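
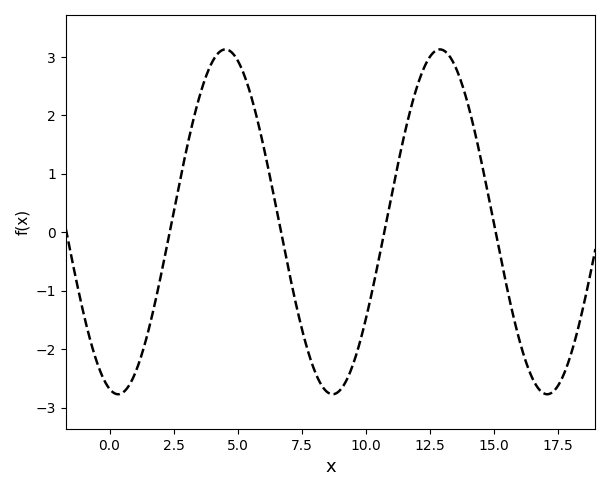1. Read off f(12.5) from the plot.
3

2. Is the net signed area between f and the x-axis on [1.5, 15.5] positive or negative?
positive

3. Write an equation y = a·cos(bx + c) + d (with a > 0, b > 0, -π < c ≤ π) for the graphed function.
y = 2.95cos(0.75x + 2.89) + 0.18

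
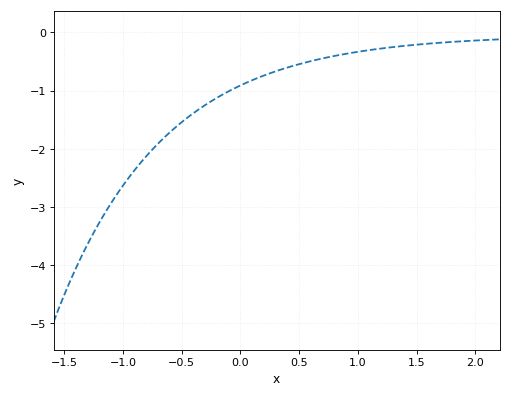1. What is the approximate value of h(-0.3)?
-1.25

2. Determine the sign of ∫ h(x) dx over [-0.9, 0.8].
negative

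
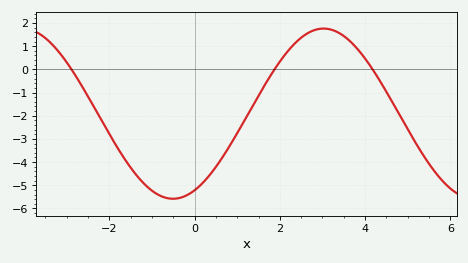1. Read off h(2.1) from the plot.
0.585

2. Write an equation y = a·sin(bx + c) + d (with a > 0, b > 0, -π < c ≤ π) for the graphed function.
y = 3.67sin(0.89x - 1.12) - 1.91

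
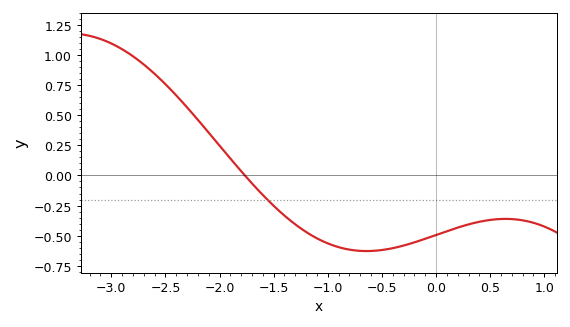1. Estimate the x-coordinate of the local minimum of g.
-0.6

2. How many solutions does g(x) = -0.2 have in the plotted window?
1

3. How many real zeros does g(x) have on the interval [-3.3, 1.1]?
1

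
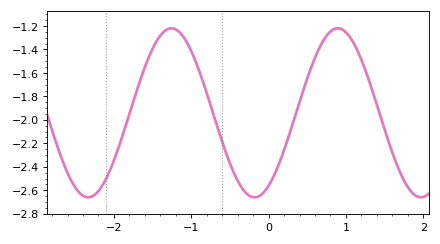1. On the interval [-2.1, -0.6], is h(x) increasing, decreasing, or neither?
neither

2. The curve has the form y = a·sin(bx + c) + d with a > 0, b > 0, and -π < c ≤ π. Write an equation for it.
y = 0.72sin(2.9x - 1) - 1.94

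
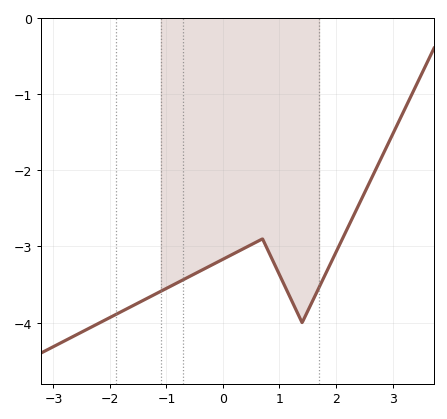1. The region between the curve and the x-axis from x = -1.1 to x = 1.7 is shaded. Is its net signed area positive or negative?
negative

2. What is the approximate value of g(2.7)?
-1.99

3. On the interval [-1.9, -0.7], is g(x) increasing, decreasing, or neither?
increasing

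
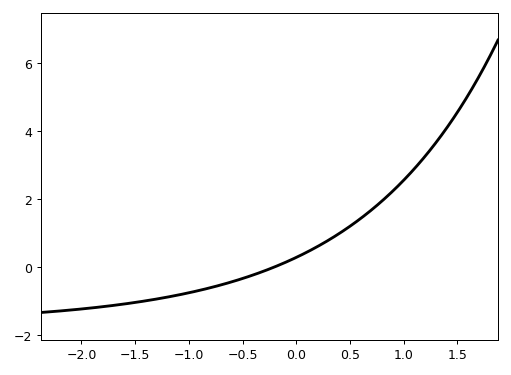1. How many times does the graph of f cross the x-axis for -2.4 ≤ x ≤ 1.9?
1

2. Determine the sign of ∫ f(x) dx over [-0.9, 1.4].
positive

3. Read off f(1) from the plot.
2.6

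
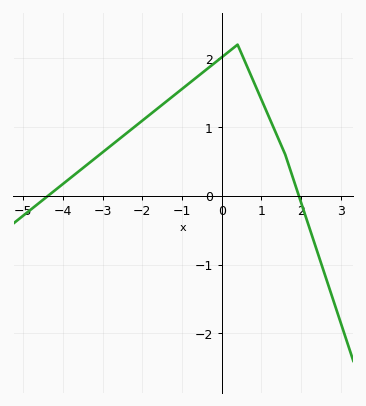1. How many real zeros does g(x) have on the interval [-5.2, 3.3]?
2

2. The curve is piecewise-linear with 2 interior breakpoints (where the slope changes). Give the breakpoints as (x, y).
(0.4, 2.2); (1.6, 0.6)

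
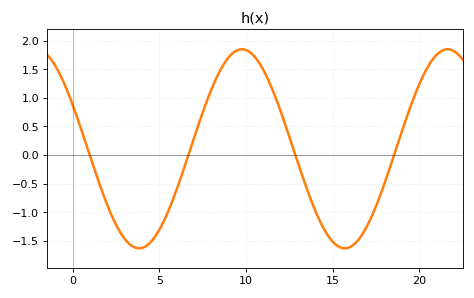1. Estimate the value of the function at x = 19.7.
1.05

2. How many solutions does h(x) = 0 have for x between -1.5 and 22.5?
4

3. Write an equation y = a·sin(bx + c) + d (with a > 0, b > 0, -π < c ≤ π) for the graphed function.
y = 1.74sin(0.53x + 2.7) + 0.11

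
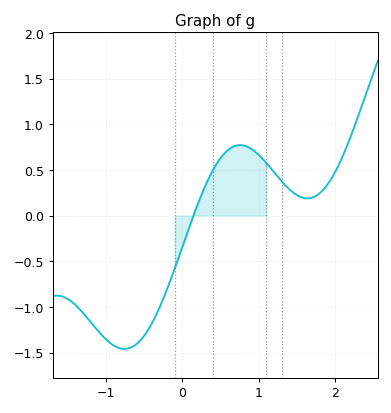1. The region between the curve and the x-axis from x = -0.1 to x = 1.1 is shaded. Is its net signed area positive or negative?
positive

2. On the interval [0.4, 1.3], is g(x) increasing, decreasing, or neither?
neither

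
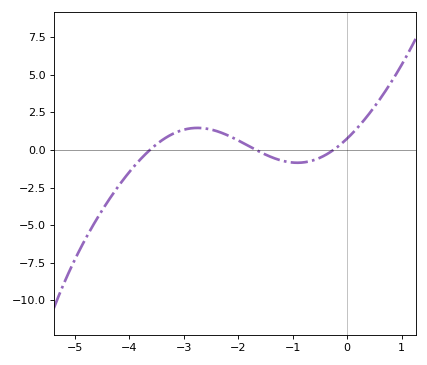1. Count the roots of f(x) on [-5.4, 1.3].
3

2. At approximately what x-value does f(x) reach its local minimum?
-0.914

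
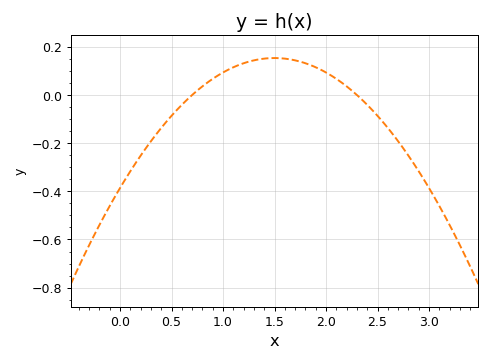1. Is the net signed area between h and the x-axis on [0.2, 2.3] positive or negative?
positive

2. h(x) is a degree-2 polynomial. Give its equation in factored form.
y = -0.24(x - 0.7)(x - 2.3)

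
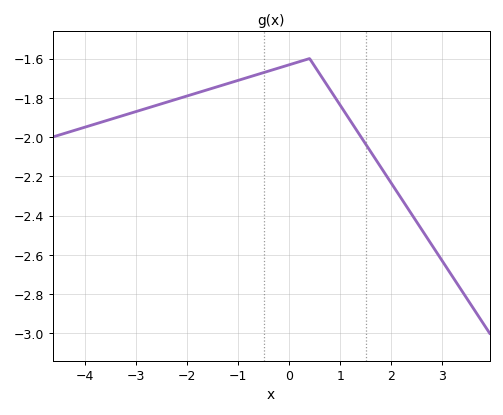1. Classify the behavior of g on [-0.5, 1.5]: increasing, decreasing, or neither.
neither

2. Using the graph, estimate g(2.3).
-2.35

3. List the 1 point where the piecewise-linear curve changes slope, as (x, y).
(0.4, -1.6)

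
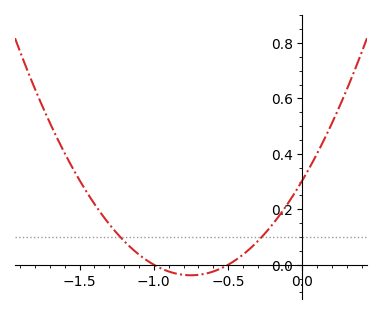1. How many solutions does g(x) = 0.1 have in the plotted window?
2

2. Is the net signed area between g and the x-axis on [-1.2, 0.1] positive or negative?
positive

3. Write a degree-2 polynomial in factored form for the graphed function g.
y = 0.61(x + 1)(x + 0.5)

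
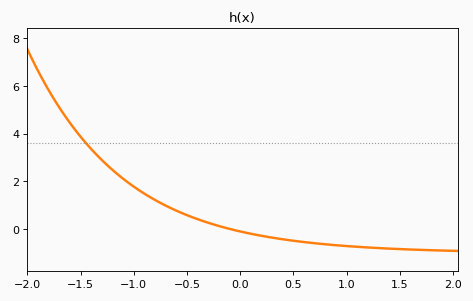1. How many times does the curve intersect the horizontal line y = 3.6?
1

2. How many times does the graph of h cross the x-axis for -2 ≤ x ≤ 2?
1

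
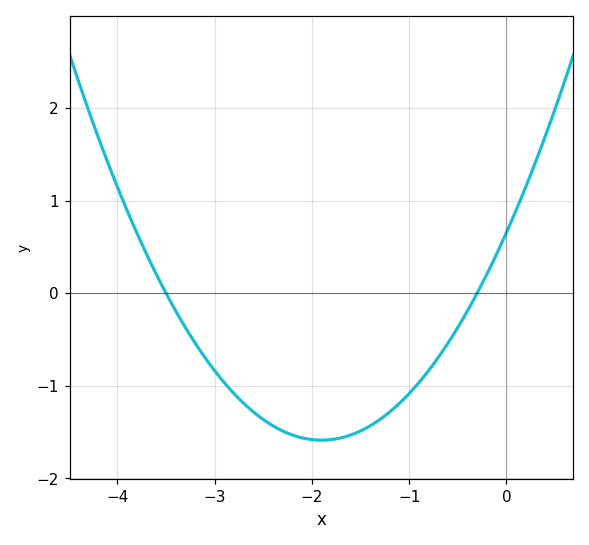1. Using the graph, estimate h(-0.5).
-0.372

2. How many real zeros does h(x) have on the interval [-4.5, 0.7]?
2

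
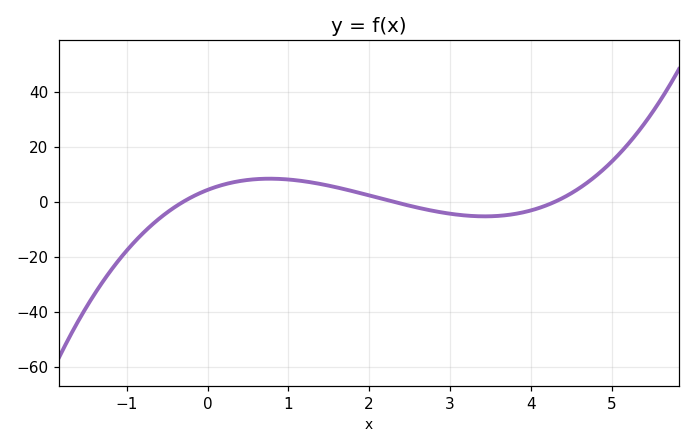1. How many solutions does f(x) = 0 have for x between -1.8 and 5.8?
3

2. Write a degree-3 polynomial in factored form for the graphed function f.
y = 1.45(x + 0.3)(x - 2.3)(x - 4.3)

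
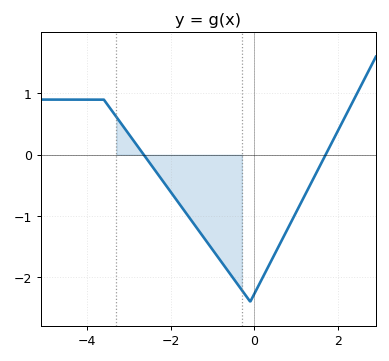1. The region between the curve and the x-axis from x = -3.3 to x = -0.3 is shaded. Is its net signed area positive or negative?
negative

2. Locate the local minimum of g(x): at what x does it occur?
0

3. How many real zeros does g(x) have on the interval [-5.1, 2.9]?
2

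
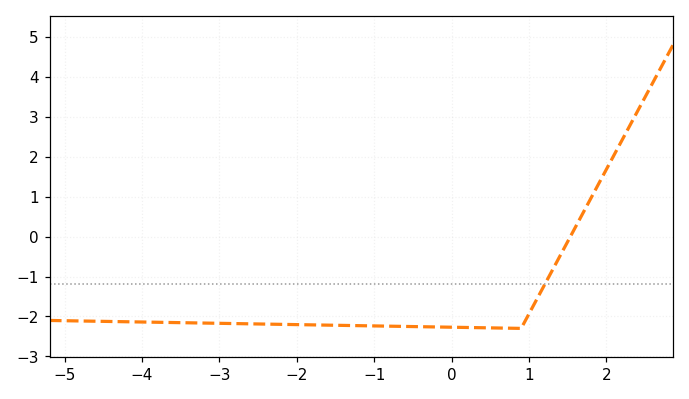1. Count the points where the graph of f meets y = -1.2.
1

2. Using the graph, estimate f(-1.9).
-2.21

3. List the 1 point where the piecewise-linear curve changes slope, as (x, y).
(0.9, -2.3)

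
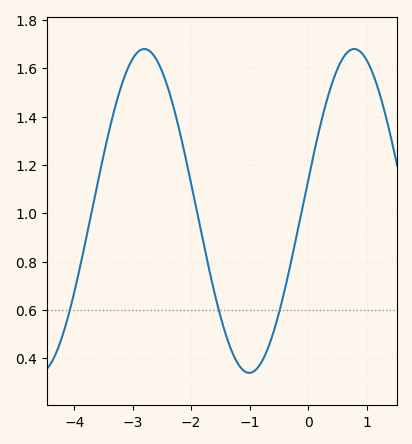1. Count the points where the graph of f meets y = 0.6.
3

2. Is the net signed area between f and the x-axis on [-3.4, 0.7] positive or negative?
positive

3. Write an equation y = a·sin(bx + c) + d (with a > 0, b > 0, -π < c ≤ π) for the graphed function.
y = 0.67sin(1.8x + 0.19) + 1.01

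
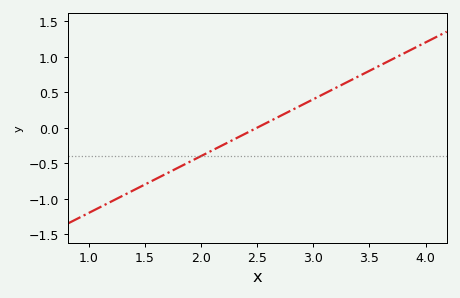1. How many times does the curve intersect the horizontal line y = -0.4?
1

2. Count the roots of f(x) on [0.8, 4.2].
1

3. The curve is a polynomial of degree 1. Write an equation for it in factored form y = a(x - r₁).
y = 0.8(x - 2.5)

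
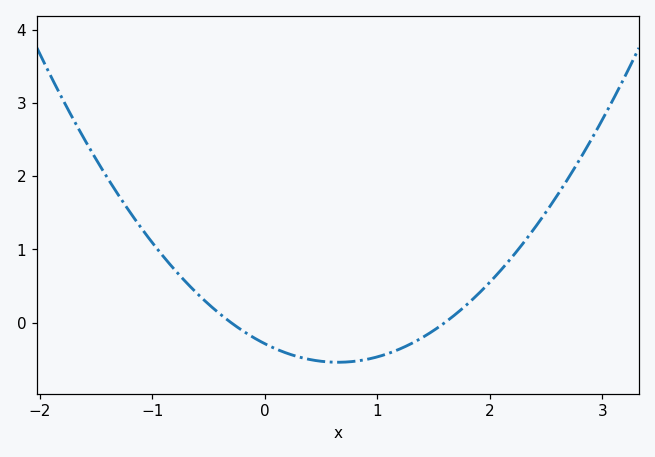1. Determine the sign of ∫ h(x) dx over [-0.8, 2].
negative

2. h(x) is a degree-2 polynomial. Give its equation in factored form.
y = 0.6(x + 0.3)(x - 1.6)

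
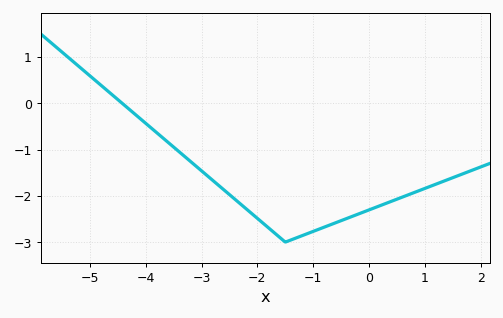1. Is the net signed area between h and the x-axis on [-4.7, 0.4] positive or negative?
negative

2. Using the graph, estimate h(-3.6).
-0.843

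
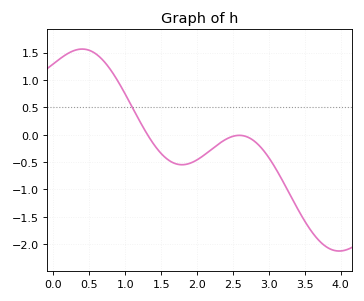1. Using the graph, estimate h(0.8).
1.2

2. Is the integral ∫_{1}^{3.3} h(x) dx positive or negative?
negative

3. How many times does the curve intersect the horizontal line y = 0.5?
1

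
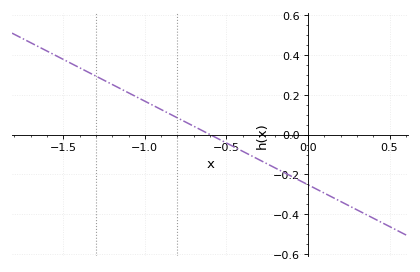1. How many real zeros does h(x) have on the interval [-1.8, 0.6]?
1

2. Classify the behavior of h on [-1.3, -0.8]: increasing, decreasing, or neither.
decreasing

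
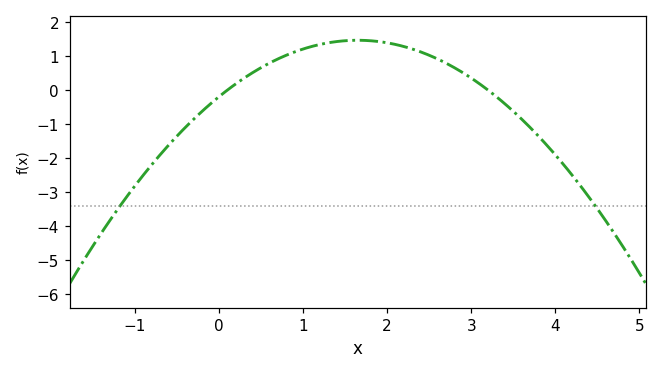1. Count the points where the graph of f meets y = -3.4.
2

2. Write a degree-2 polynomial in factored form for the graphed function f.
y = -0.61(x - 0.1)(x - 3.2)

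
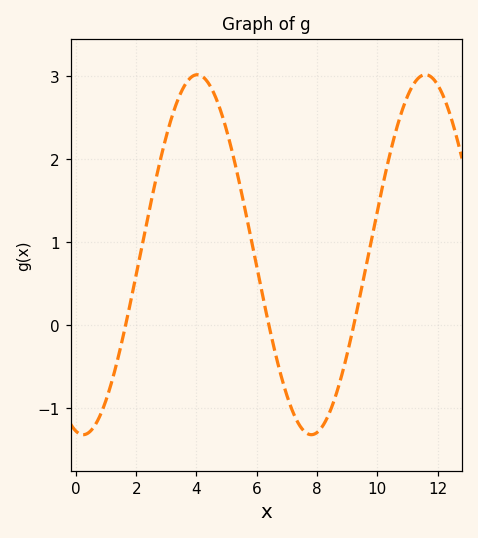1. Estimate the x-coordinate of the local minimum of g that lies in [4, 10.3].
7.8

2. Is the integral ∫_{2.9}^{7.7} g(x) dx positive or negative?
positive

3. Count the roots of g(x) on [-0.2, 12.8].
3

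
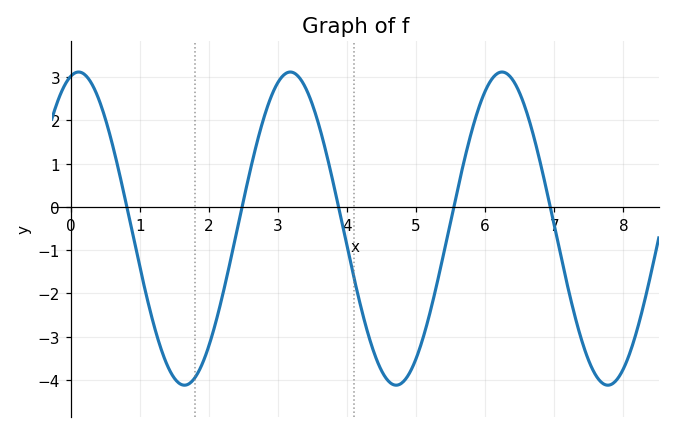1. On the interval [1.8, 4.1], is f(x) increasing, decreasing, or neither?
neither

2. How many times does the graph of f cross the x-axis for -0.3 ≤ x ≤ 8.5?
5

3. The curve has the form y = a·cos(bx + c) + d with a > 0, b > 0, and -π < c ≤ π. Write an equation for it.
y = 3.62cos(2x - 0.23) - 0.5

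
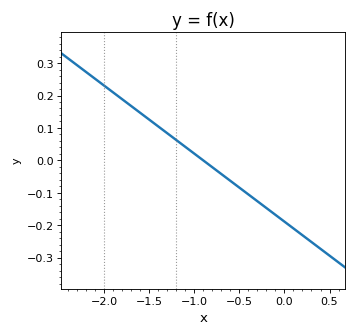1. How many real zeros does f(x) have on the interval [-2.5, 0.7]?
1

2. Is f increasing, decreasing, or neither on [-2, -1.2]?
decreasing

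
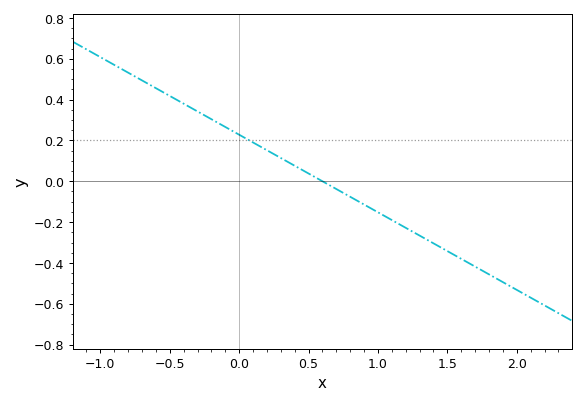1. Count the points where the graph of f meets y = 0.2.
1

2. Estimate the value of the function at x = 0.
0.228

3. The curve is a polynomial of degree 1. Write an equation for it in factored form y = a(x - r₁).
y = -0.38(x - 0.6)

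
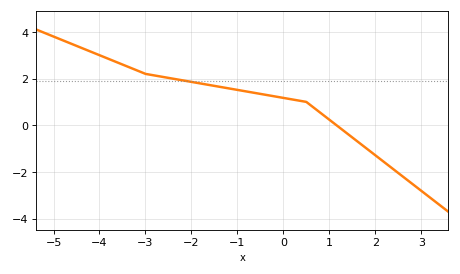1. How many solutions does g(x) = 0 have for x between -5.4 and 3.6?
1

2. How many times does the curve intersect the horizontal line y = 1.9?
1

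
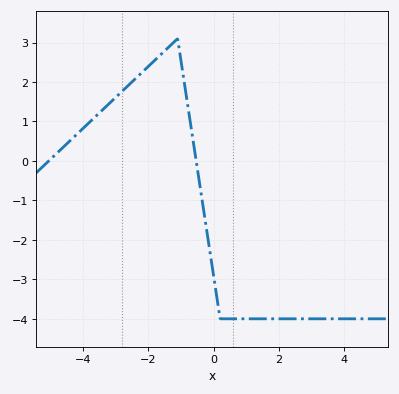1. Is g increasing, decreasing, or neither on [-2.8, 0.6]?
neither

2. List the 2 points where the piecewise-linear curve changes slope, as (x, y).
(-1.1, 3.1); (0.2, -4)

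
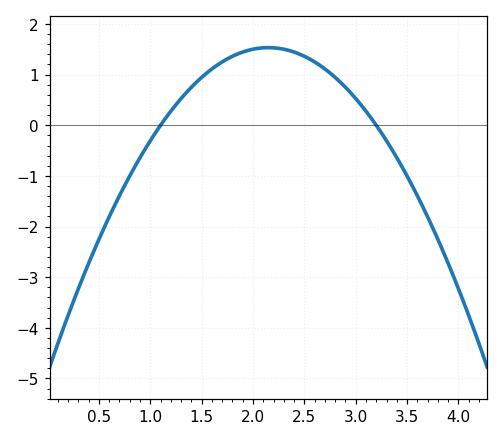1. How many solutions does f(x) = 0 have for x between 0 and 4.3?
2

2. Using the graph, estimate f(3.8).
-2.3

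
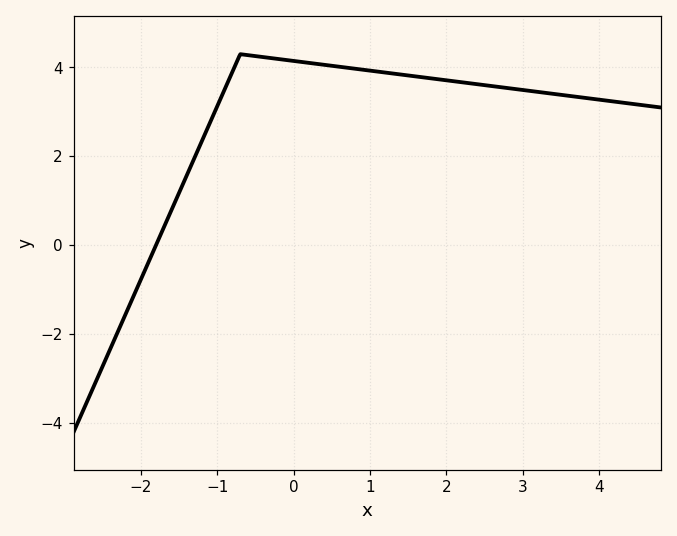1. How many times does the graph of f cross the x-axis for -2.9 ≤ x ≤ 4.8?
1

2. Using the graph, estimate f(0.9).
3.95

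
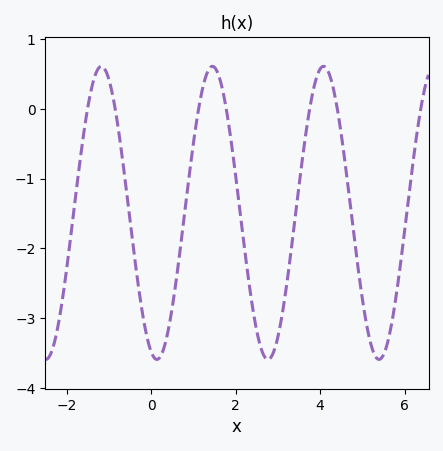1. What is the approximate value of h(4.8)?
-1.8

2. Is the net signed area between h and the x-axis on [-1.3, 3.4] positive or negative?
negative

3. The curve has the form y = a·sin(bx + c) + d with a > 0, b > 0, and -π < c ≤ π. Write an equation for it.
y = 2.1sin(2.39x - 1.9) - 1.49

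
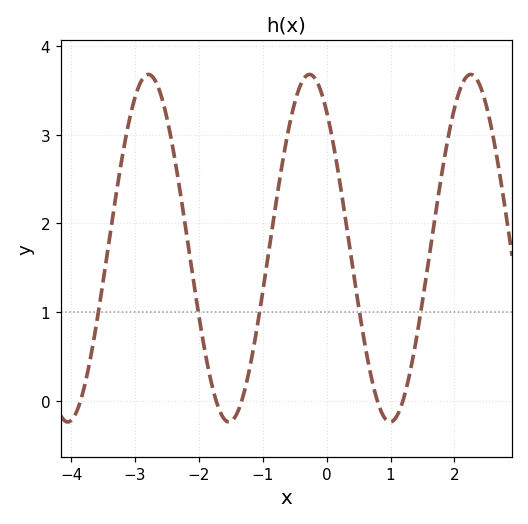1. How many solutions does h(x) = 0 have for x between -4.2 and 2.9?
5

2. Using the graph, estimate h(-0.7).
2.7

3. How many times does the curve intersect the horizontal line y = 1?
5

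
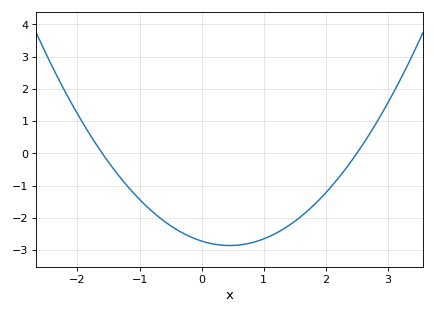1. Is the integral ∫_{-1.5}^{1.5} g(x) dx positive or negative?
negative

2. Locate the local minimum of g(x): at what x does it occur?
0.5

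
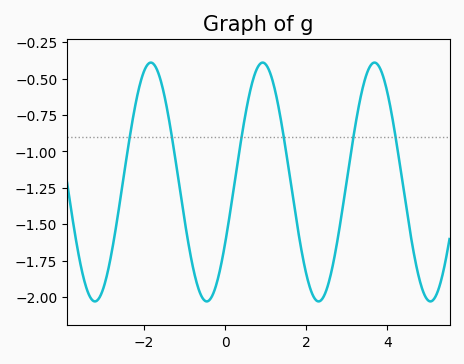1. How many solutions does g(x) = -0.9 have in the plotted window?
6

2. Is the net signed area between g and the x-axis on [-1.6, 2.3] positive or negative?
negative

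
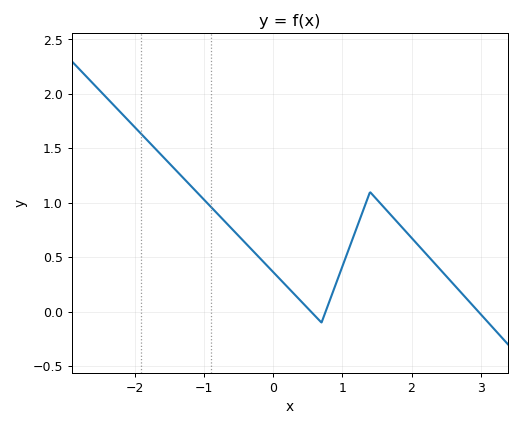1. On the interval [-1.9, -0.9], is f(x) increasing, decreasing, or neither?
decreasing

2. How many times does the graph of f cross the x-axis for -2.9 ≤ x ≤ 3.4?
3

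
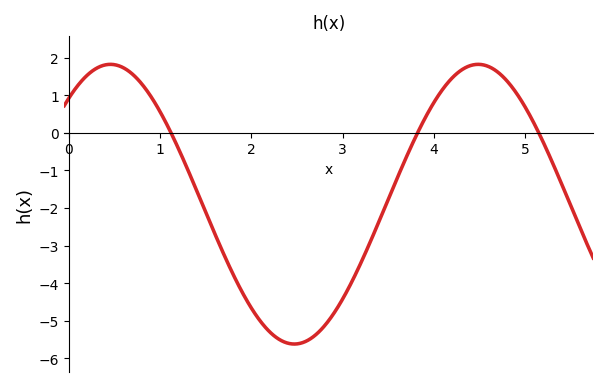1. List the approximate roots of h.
1.12, 3.82, 5.15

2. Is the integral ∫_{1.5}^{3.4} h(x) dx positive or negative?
negative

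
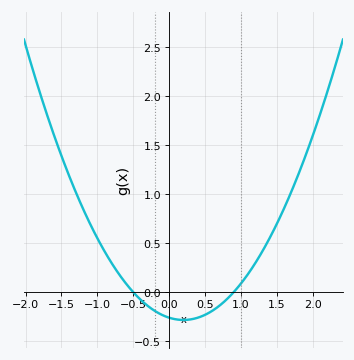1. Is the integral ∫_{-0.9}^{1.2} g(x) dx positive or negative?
negative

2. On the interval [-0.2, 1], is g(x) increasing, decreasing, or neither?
neither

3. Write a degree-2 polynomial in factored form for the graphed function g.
y = 0.58(x + 0.5)(x - 0.9)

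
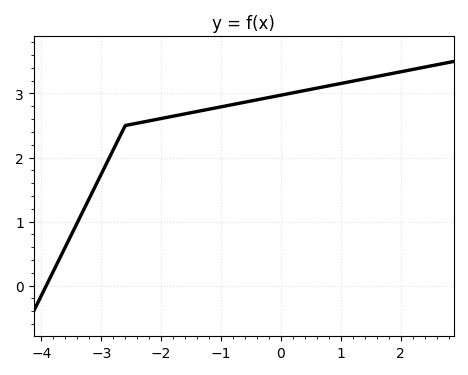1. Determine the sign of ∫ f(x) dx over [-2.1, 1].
positive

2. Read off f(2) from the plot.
3.3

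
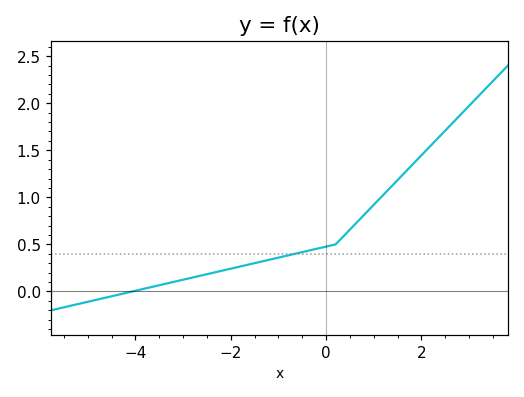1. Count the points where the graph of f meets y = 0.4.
1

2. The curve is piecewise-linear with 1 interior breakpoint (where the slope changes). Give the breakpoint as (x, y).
(0.2, 0.5)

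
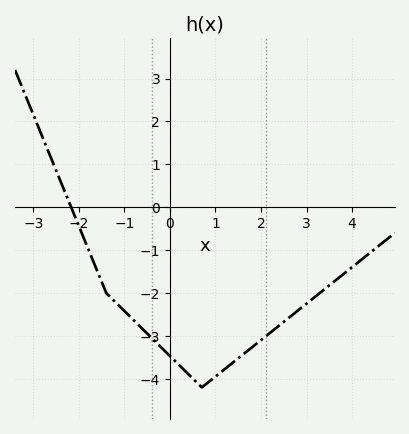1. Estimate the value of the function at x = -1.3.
-2.1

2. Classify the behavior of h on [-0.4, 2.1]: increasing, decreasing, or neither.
neither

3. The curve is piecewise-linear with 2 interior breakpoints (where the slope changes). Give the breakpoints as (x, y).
(-1.4, -2); (0.7, -4.2)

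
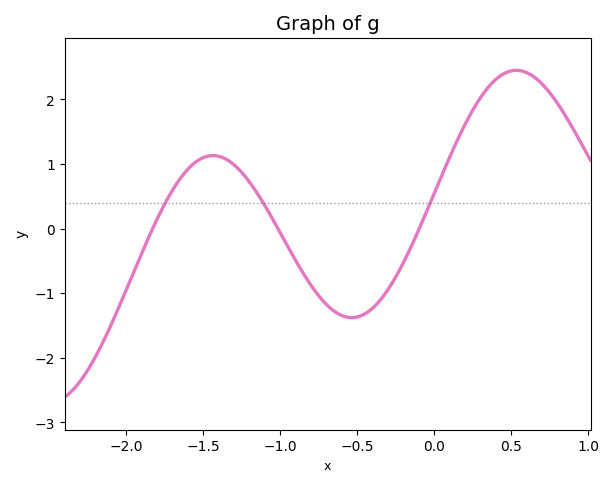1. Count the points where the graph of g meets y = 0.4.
3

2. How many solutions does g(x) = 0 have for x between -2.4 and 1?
3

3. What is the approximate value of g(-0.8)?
-0.873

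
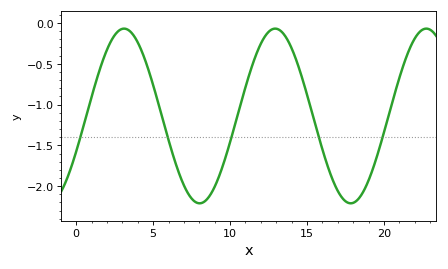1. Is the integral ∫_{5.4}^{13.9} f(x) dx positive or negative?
negative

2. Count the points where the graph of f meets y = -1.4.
5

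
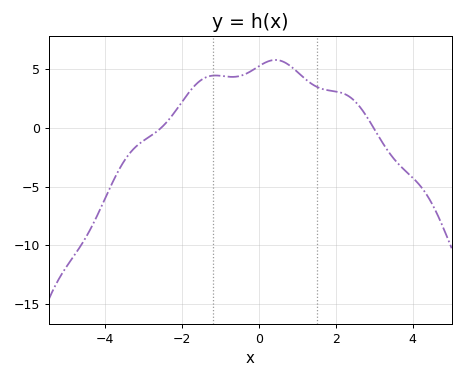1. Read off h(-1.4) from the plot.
4.28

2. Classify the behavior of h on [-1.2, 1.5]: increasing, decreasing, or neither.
neither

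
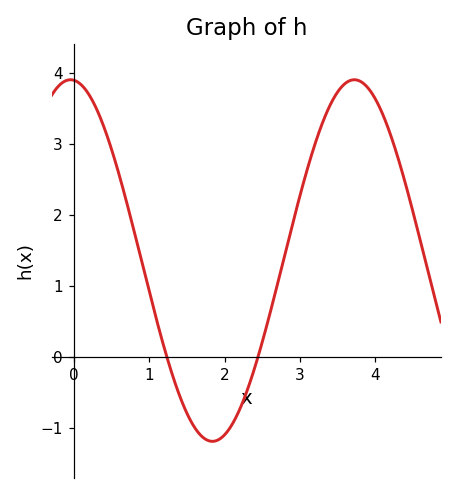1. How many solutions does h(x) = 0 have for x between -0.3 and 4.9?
2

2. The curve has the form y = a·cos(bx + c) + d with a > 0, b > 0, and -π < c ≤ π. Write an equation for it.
y = 2.55cos(1.67x + 0.07) + 1.36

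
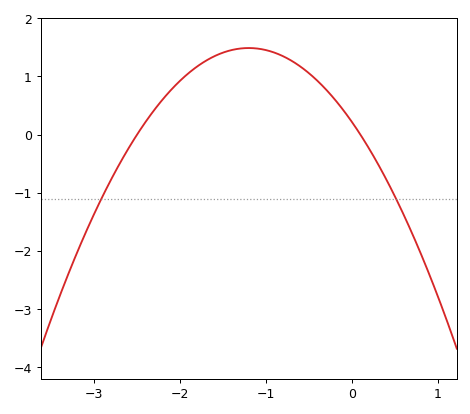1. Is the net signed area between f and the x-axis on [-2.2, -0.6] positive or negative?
positive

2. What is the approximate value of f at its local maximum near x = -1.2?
1.49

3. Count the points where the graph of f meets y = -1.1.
2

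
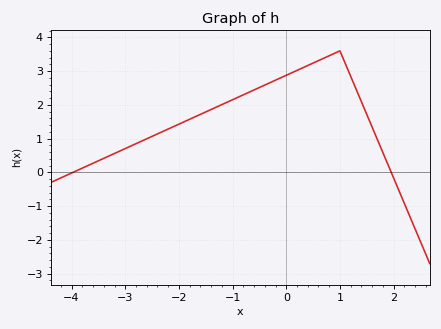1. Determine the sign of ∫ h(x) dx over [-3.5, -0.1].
positive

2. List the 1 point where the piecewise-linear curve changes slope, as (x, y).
(1, 3.6)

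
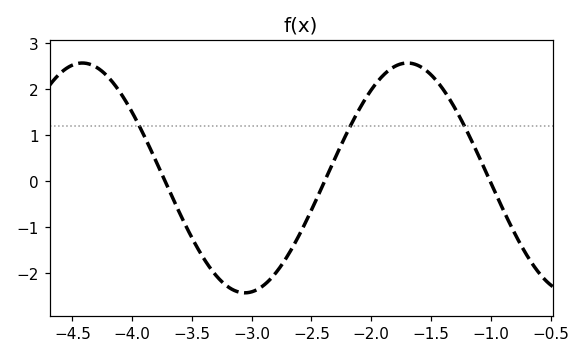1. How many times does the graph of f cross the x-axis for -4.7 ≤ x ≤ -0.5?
3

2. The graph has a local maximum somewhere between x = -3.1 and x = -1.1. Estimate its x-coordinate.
-1.7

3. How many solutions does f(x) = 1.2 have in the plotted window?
3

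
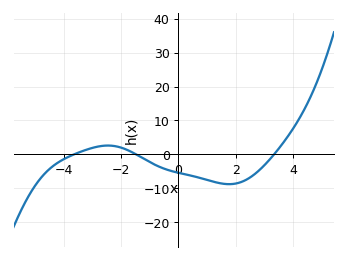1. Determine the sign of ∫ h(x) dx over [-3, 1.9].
negative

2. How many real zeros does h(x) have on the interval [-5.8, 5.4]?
3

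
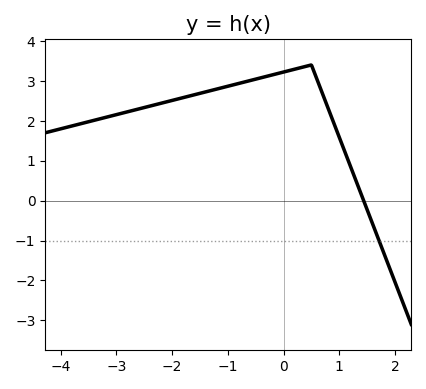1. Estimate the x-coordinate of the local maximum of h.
0.5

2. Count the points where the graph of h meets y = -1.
1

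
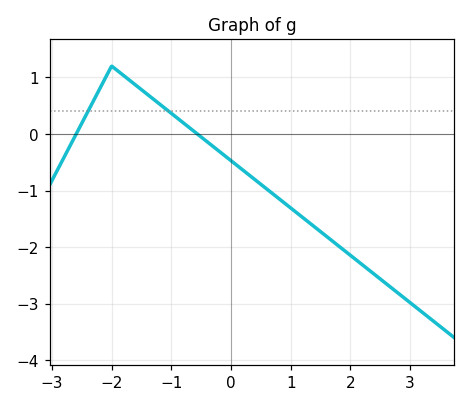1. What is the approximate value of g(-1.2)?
0.5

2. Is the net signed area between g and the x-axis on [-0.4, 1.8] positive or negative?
negative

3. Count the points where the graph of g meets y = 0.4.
2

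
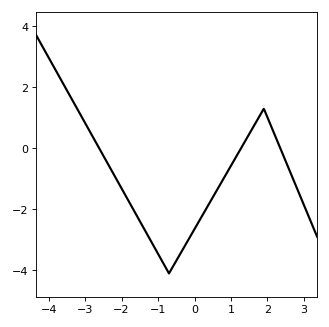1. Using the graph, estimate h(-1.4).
-2.6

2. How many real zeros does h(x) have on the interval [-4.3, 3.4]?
3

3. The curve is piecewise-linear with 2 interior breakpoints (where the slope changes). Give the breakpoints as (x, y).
(-0.7, -4.1); (1.9, 1.3)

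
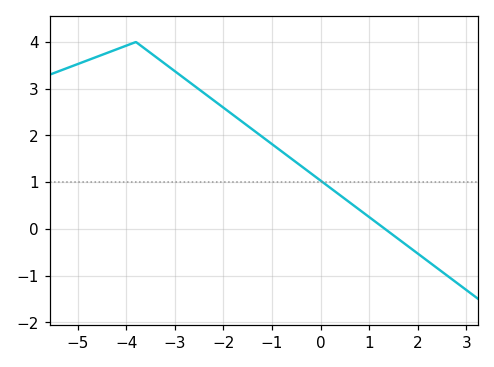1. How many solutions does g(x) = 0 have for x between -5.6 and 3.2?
1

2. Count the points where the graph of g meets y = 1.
1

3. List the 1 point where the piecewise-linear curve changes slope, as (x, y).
(-3.8, 4)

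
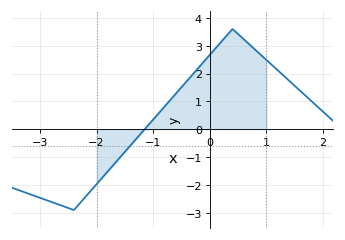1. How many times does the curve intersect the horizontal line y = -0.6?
1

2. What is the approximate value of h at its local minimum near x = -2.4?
-2.9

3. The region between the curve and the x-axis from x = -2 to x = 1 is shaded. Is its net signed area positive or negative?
positive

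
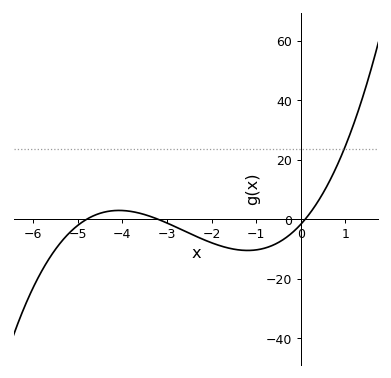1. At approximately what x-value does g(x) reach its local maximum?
-4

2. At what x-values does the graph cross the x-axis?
-4.8, -3.2, 0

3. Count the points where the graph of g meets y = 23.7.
1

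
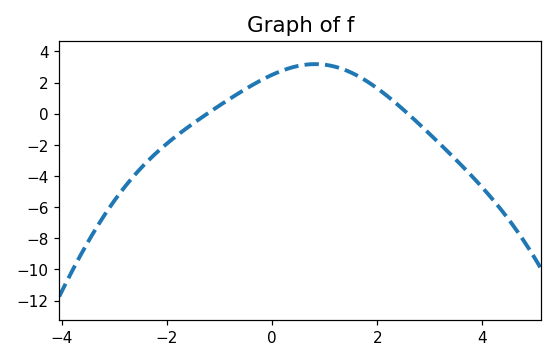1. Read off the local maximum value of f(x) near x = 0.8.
3.2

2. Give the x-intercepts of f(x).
-1.2, 2.6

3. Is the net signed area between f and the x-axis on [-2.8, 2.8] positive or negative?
positive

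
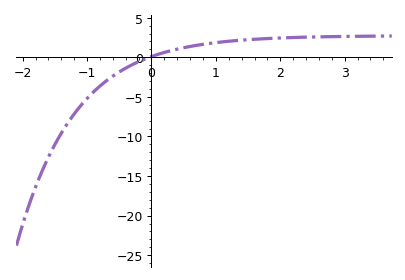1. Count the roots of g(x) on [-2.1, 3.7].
1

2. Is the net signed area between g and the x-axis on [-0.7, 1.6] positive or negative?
positive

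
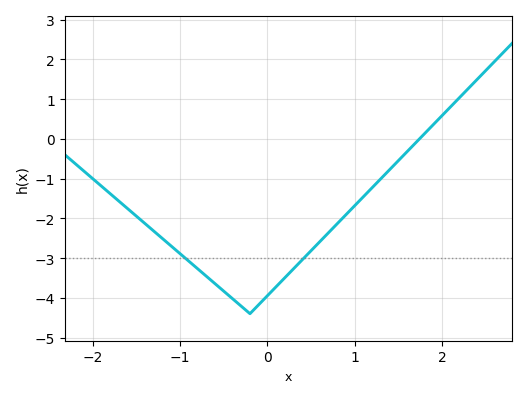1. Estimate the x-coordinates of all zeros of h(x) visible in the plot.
1.7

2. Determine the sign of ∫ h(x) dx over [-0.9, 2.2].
negative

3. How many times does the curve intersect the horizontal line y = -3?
2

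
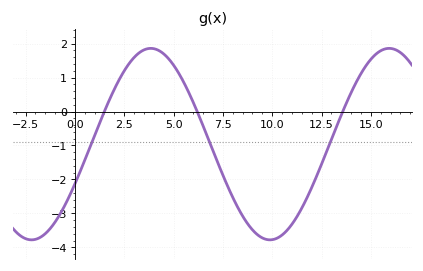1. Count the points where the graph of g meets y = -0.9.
3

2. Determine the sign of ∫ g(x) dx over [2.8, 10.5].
negative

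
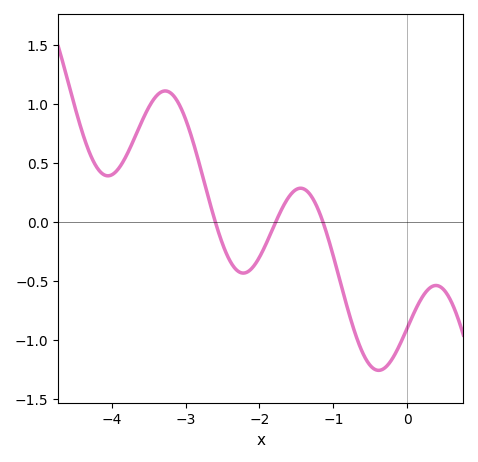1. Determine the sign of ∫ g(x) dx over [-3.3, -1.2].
positive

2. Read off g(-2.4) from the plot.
-0.35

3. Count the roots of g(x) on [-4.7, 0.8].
3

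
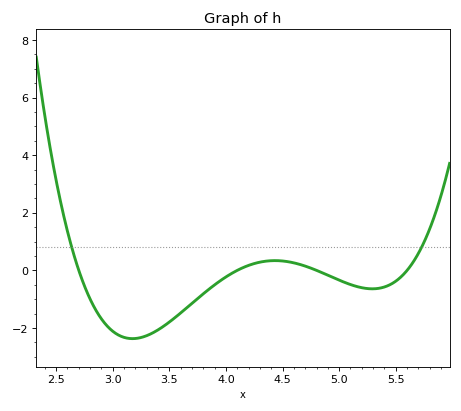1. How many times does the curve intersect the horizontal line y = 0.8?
2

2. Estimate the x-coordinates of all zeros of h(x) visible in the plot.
2.7, 4.1, 4.8, 5.6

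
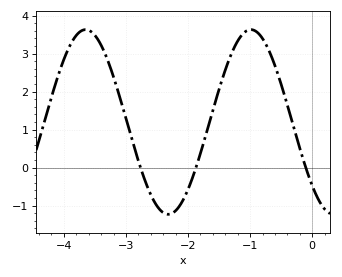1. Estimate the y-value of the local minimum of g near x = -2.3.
-1.23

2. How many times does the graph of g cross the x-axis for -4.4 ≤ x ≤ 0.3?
3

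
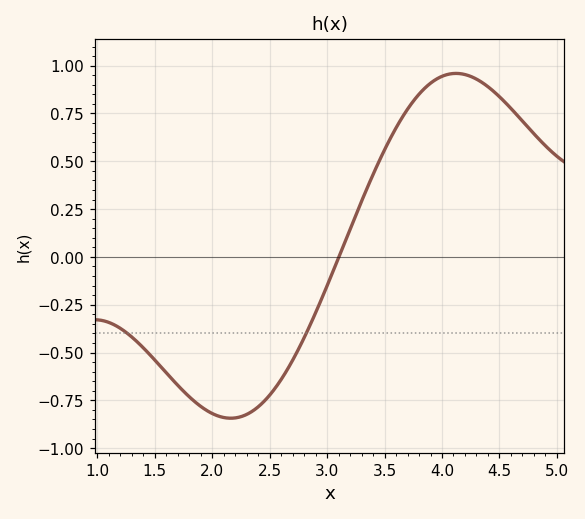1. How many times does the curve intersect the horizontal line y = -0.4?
2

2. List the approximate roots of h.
3.1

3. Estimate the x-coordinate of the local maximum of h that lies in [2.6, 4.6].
4.1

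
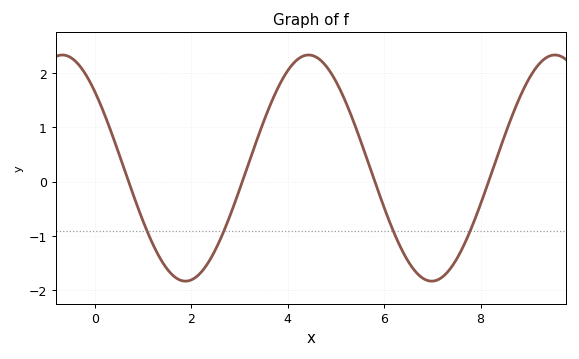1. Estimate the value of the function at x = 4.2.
2.25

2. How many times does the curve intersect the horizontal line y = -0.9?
4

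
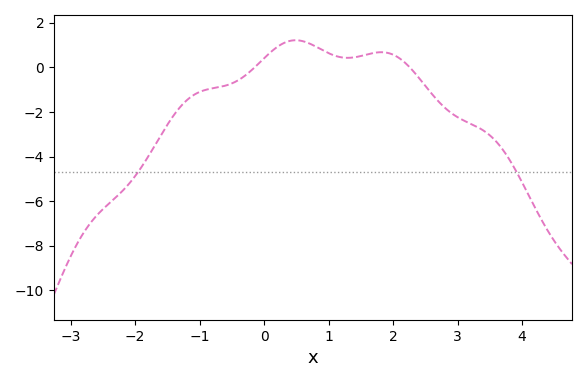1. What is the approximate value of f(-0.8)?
-1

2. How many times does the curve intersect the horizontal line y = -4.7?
2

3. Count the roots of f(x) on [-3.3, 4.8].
2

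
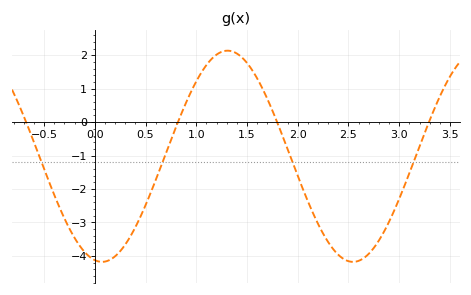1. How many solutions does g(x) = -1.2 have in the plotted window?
4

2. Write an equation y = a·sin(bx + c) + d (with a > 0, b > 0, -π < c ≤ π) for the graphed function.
y = 3.16sin(2.5x - 1.8) - 1.02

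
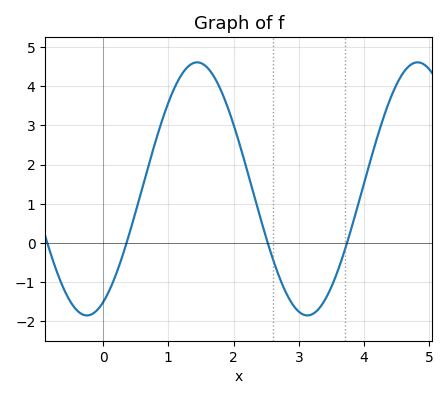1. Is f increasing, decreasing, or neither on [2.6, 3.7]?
neither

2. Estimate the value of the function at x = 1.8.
3.9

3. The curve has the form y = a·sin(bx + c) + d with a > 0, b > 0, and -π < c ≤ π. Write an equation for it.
y = 3.23sin(1.9x - 1.1) + 1.38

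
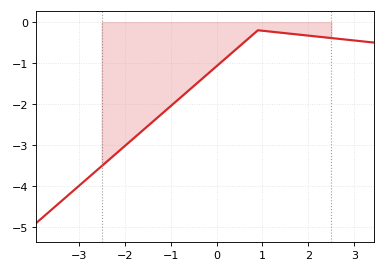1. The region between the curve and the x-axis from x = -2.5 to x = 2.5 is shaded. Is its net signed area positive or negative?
negative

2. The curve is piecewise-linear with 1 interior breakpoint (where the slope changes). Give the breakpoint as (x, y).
(0.9, -0.2)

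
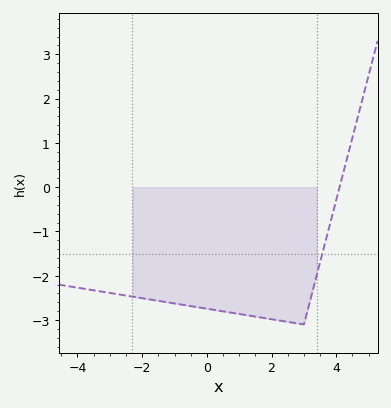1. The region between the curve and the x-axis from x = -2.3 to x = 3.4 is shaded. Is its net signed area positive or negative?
negative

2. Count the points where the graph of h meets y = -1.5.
1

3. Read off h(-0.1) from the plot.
-2.73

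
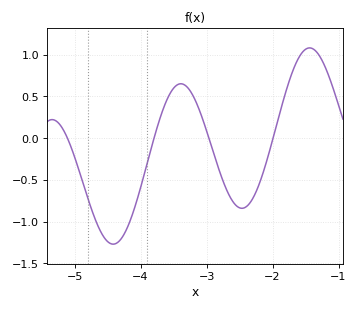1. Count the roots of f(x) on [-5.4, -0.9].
4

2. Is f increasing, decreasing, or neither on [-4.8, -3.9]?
neither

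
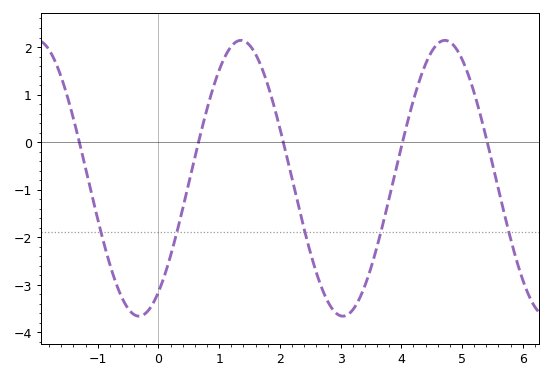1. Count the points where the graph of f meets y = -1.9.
5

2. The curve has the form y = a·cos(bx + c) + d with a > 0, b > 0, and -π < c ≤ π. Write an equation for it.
y = 2.9cos(1.9x - 2.5) - 0.76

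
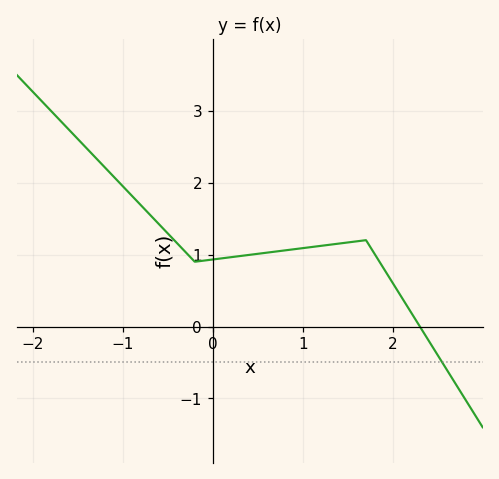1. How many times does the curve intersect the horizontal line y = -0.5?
1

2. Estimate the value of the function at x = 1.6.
1.18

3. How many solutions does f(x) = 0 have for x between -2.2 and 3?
1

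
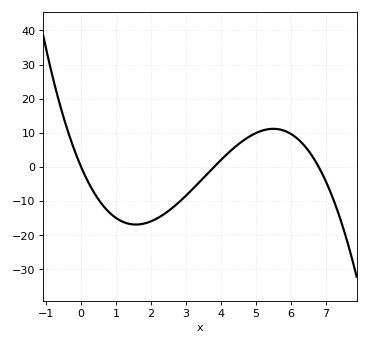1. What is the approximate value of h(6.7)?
2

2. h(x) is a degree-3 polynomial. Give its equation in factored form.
y = -0.92(x - 0)(x - 3.8)(x - 6.8)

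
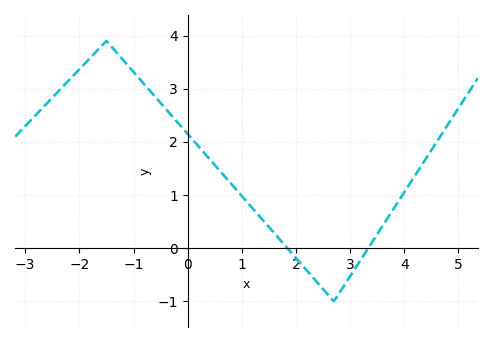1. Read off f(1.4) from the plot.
0.517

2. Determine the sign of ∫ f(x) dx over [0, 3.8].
positive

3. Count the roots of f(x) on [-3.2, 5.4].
2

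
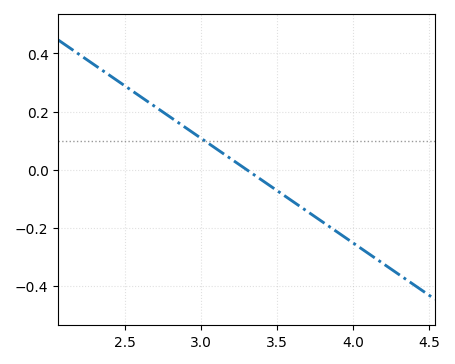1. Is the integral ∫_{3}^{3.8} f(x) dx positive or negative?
negative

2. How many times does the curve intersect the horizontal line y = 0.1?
1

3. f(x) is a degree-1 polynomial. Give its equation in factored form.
y = -0.36(x - 3.3)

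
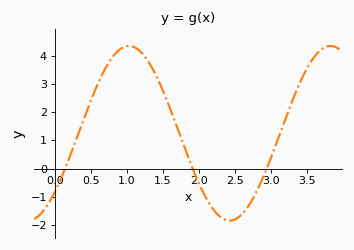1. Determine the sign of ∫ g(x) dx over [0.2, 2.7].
positive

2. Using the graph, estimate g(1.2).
4.1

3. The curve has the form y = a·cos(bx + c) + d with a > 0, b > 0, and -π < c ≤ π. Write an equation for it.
y = 3.09cos(2.2x - 2.3) + 1.25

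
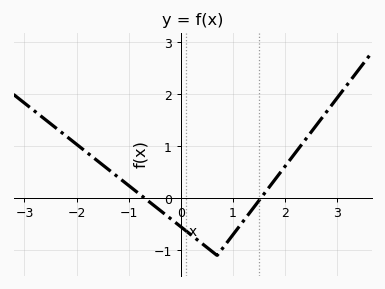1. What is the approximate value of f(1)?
-0.7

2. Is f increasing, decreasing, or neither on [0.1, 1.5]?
neither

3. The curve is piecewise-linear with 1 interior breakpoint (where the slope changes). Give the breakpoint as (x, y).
(0.7, -1.1)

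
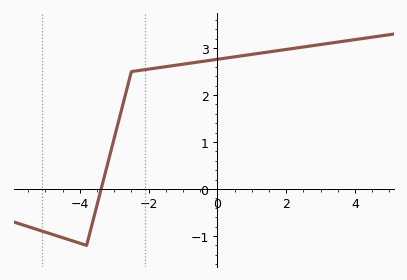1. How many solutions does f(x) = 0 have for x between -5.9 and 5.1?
1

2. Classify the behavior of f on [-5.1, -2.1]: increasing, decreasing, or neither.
neither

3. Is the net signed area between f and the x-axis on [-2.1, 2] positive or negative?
positive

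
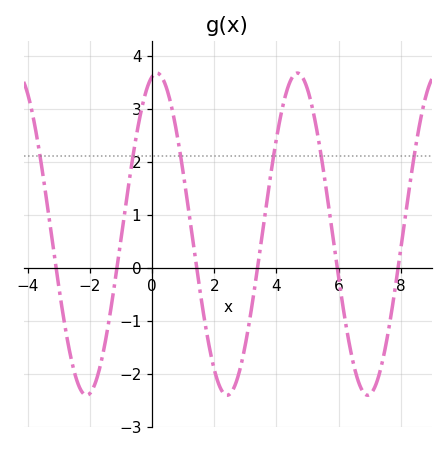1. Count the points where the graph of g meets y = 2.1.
6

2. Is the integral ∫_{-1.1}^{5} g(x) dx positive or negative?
positive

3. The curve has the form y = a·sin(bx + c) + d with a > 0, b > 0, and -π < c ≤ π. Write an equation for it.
y = 3.04sin(1.4x + 1.4) + 0.63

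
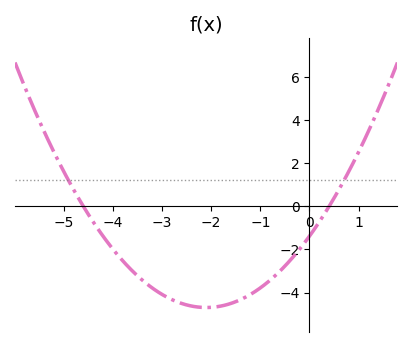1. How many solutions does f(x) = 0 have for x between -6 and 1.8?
2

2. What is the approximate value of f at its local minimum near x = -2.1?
-4.6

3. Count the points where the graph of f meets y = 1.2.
2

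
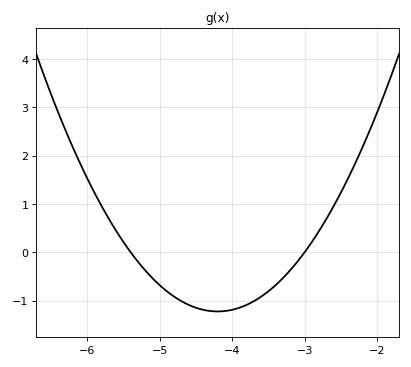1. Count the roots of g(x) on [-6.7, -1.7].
2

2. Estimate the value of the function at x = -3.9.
-1.15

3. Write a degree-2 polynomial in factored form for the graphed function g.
y = 0.85(x + 5.4)(x + 3)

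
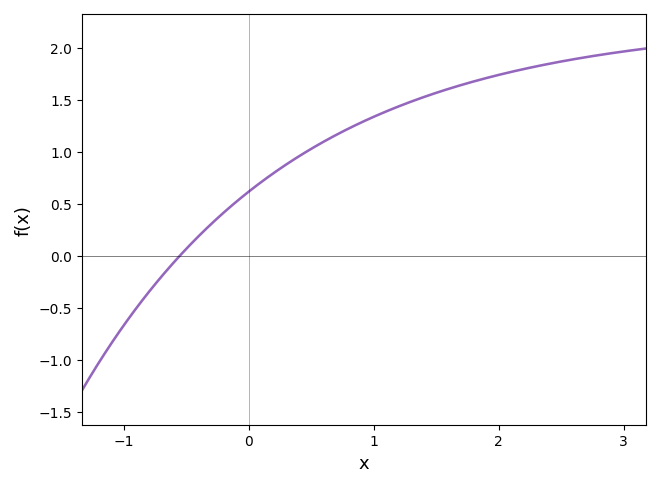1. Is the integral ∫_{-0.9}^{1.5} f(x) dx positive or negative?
positive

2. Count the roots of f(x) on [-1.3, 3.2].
1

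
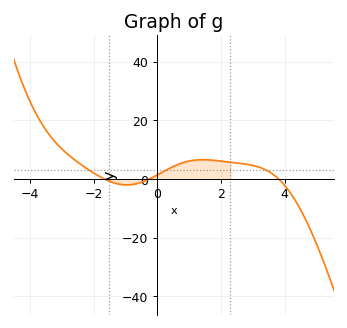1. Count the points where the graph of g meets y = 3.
3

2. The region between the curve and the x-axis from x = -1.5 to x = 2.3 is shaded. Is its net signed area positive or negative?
positive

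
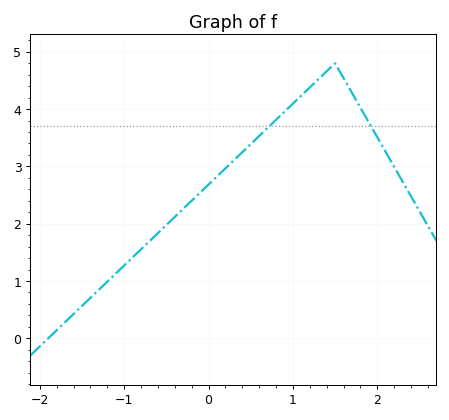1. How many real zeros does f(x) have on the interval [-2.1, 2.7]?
1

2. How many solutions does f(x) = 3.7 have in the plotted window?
2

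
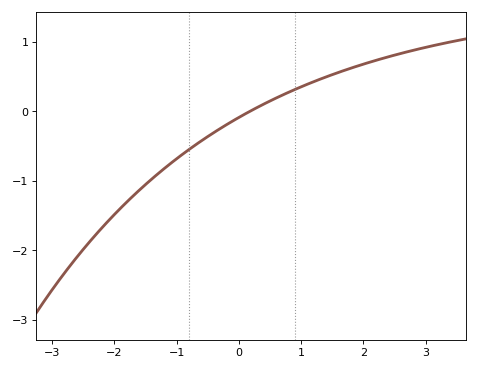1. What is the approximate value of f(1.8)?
0.619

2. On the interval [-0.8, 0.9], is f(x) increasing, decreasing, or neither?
increasing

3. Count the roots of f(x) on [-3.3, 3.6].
1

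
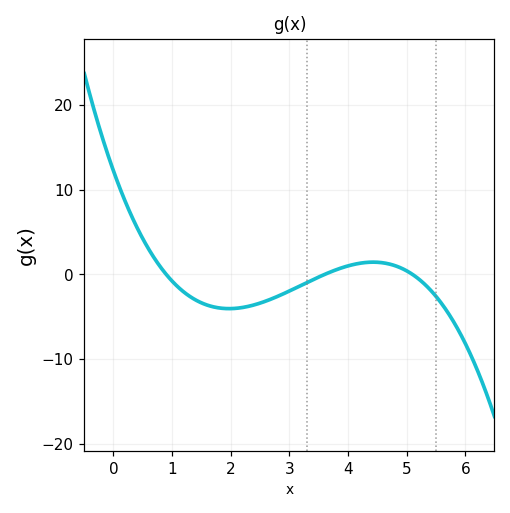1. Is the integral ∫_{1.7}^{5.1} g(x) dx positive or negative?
negative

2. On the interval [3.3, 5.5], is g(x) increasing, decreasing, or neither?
neither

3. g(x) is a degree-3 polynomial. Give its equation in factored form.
y = -0.74(x - 0.9)(x - 3.6)(x - 5.1)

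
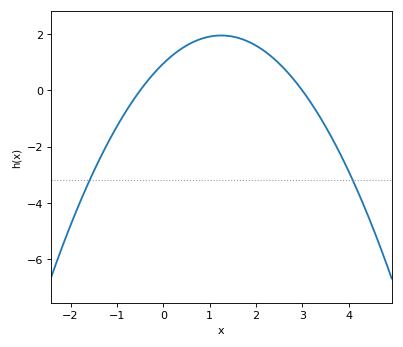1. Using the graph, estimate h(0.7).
1.8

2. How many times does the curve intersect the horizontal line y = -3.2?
2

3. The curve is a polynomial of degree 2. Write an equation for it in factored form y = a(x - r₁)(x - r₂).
y = -0.64(x + 0.5)(x - 3)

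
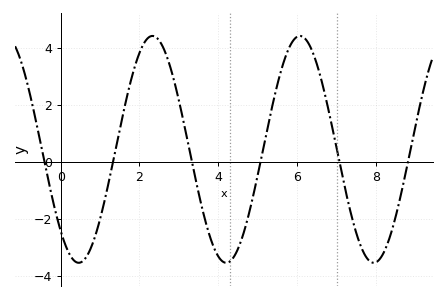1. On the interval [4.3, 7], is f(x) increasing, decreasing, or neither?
neither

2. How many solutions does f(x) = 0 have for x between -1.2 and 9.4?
6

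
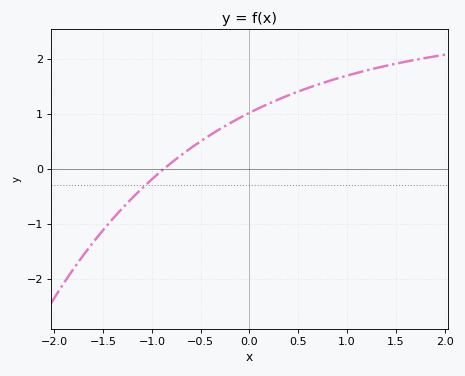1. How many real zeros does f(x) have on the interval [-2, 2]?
1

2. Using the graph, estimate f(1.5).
1.91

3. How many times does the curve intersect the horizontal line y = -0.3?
1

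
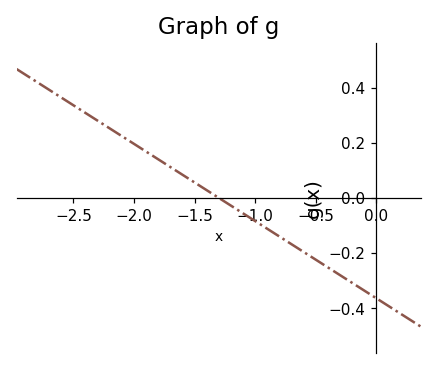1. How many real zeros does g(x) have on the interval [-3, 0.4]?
1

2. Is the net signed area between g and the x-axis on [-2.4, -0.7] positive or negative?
positive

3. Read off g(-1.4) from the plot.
0.028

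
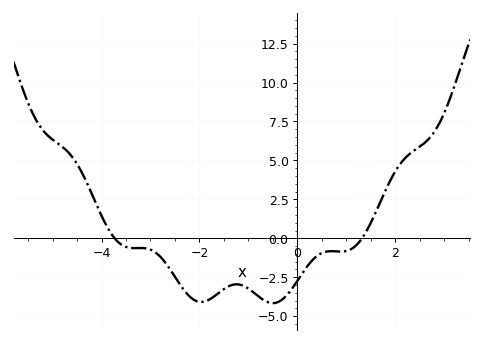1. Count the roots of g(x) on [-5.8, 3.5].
2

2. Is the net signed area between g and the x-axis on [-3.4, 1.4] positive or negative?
negative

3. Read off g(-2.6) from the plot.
-2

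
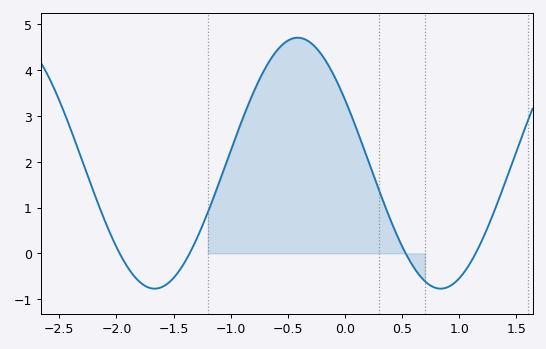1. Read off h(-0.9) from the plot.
2.91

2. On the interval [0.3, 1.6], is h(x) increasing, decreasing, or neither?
neither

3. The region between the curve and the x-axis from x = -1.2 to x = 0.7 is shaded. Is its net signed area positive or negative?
positive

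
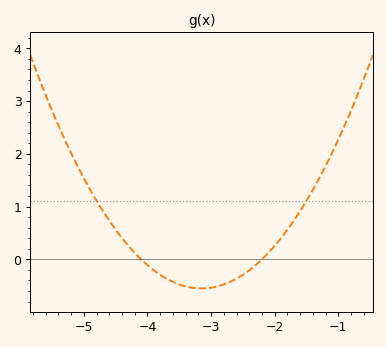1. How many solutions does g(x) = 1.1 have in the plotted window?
2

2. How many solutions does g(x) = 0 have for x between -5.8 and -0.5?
2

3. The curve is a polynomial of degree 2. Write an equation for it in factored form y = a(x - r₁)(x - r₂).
y = 0.61(x + 4.1)(x + 2.2)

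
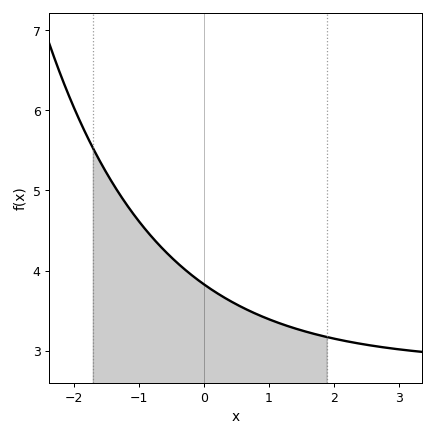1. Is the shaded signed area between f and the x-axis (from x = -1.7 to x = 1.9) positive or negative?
positive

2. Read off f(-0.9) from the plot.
4.52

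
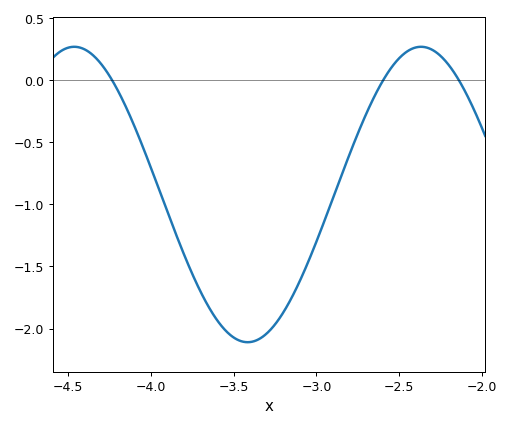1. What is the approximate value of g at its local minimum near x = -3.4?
-2.11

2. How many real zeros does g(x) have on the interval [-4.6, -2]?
3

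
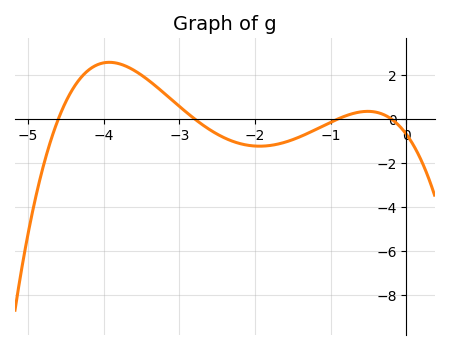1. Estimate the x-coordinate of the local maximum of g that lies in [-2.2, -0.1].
-0.5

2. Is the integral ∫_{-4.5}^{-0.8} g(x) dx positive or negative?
positive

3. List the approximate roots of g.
-4.6, -2.8, -0.9, -0.2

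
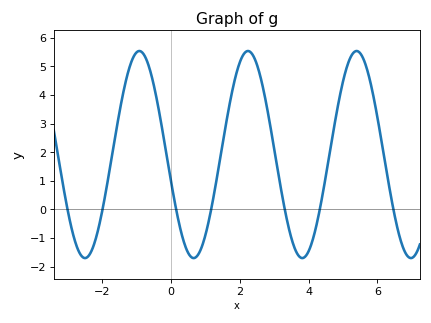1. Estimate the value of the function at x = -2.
-0.1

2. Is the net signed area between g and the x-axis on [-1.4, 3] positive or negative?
positive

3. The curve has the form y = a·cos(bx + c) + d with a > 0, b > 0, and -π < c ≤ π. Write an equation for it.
y = 3.62cos(2x + 1.8) + 1.92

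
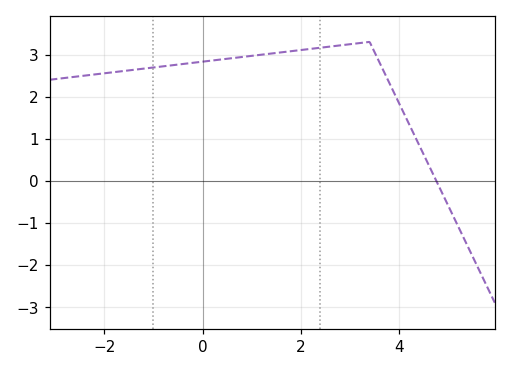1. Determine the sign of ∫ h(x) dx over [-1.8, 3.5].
positive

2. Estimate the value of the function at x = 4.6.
0.378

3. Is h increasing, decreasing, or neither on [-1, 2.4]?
increasing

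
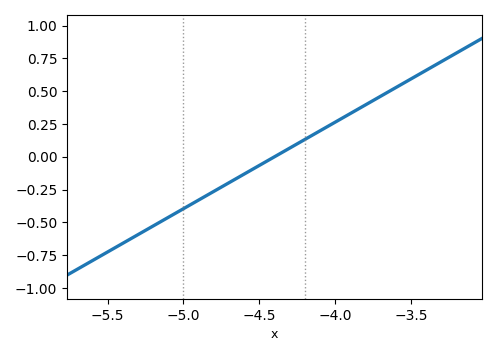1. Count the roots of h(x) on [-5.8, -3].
1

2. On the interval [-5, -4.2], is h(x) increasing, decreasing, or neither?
increasing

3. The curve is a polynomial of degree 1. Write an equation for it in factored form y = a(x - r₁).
y = 0.66(x + 4.4)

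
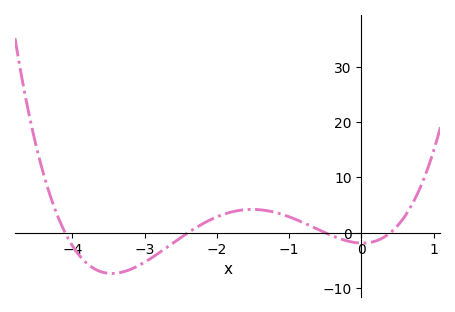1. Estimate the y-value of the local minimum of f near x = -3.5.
-7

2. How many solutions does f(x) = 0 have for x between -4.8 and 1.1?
4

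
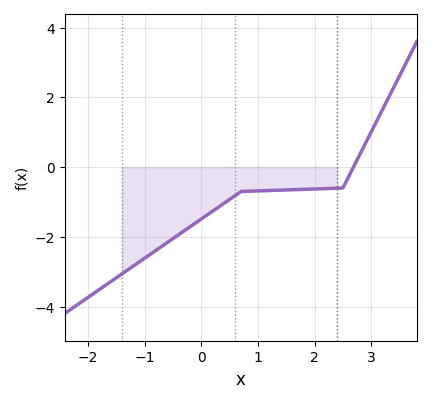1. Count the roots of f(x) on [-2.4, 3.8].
1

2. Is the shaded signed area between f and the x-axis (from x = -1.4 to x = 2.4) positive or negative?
negative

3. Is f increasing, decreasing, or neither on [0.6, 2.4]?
increasing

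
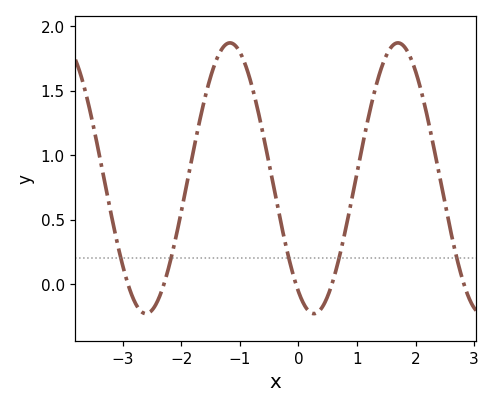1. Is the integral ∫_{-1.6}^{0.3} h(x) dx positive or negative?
positive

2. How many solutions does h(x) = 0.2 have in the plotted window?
5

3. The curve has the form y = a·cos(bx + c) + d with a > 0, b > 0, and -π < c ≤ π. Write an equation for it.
y = 1.05cos(2.19x + 2.56) + 0.82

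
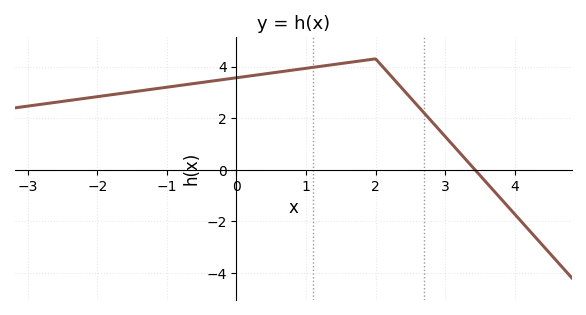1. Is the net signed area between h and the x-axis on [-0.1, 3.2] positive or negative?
positive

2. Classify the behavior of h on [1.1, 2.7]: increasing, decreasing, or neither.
neither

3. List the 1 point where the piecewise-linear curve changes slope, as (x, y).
(2, 4.3)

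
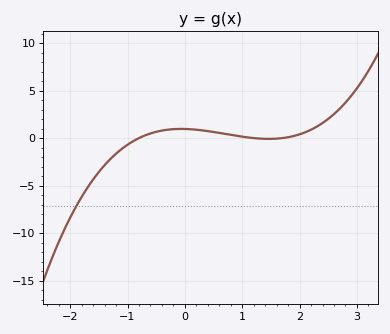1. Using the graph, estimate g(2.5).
2.02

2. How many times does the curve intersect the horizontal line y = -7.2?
1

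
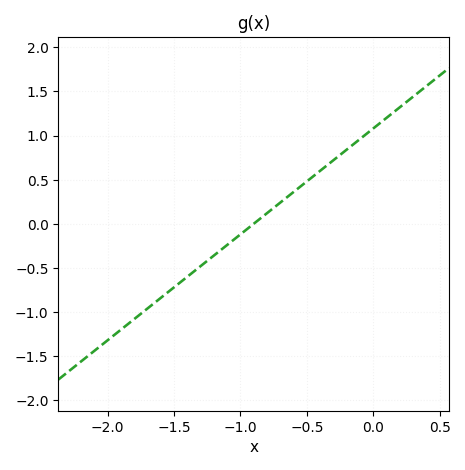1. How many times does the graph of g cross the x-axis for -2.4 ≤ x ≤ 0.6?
1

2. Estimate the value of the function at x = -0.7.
0.25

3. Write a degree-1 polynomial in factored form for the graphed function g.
y = 1.2(x + 0.9)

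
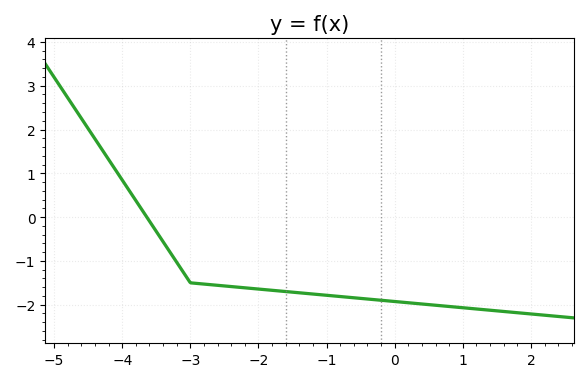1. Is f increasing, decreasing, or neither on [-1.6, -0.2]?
decreasing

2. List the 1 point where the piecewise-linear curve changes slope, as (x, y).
(-3, -1.5)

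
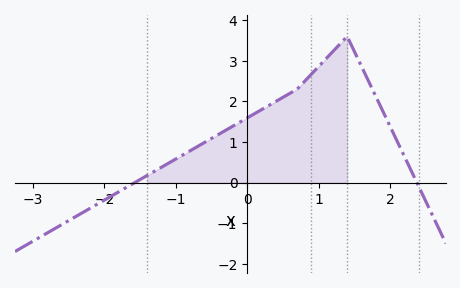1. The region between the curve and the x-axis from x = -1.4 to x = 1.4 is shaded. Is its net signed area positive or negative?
positive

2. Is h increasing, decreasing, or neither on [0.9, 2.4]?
neither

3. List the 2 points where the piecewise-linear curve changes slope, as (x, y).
(0.7, 2.3); (1.4, 3.6)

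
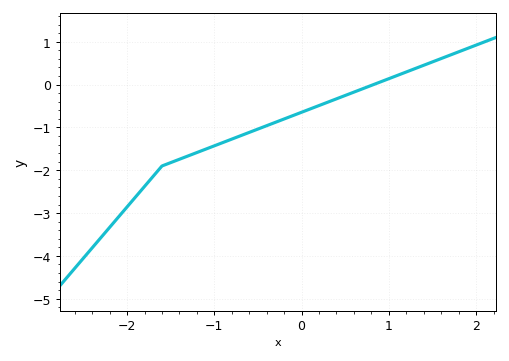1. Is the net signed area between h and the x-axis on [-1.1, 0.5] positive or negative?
negative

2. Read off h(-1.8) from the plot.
-2.4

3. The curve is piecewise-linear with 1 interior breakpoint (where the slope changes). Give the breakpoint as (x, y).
(-1.6, -1.9)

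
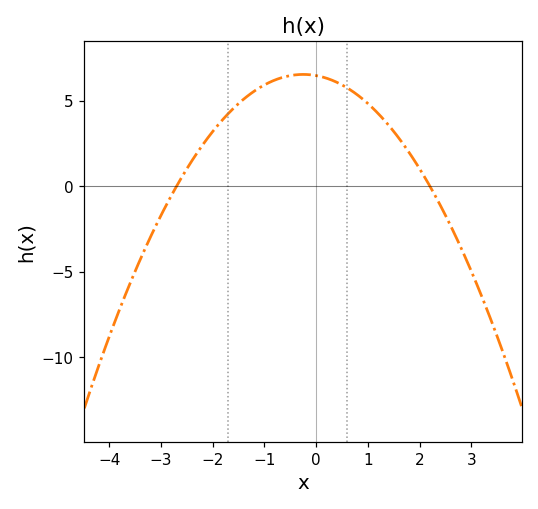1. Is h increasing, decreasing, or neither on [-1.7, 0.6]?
neither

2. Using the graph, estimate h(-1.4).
5.1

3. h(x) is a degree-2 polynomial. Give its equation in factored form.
y = -1.09(x + 2.7)(x - 2.2)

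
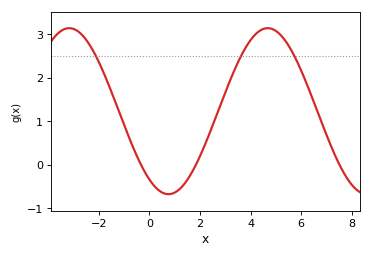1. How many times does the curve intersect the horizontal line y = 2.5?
3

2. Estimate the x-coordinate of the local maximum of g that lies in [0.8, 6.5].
4.6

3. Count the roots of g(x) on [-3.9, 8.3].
3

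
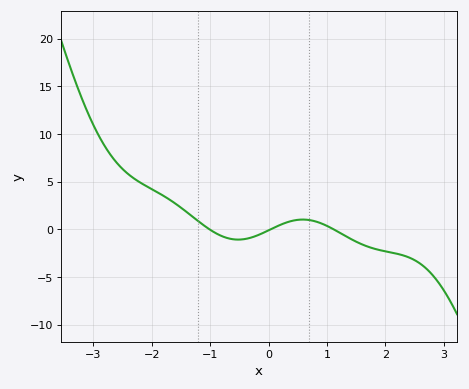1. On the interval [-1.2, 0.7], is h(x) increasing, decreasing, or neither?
neither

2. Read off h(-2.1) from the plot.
4.5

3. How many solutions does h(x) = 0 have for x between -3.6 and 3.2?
3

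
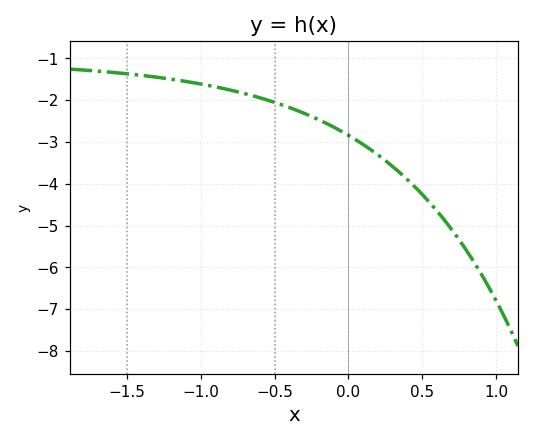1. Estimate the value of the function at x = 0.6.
-4.7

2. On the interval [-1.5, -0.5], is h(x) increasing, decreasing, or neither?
decreasing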